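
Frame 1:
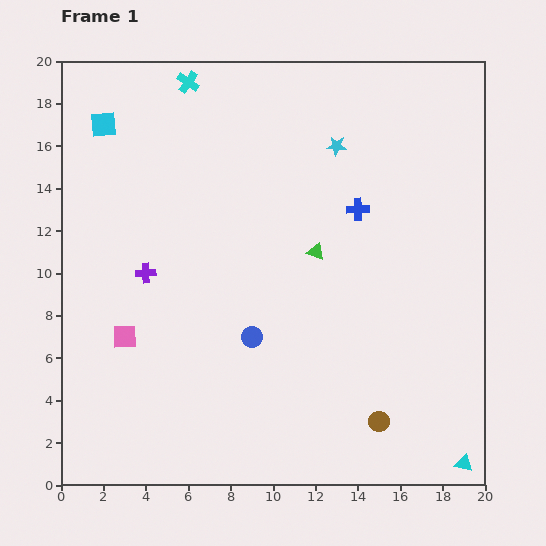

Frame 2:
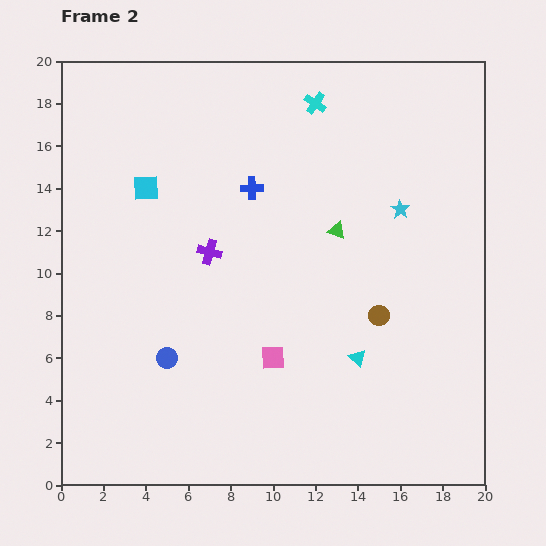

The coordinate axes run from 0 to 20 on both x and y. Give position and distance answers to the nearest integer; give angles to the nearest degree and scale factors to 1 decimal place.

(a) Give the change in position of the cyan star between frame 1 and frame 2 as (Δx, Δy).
(3, -3)

The cyan star was at (13, 16) in frame 1 and (16, 13) in frame 2.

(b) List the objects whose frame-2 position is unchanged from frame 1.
none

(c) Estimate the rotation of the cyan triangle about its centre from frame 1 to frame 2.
31° clockwise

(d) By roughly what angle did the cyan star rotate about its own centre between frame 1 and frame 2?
28° clockwise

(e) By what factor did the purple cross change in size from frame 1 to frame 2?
1.3×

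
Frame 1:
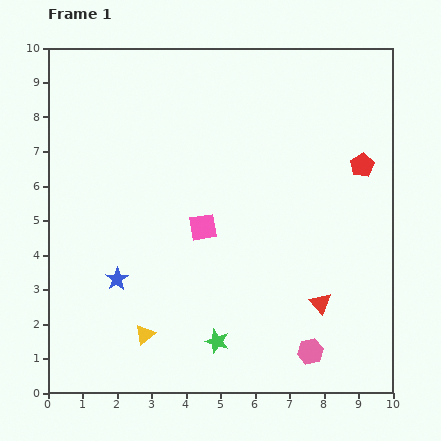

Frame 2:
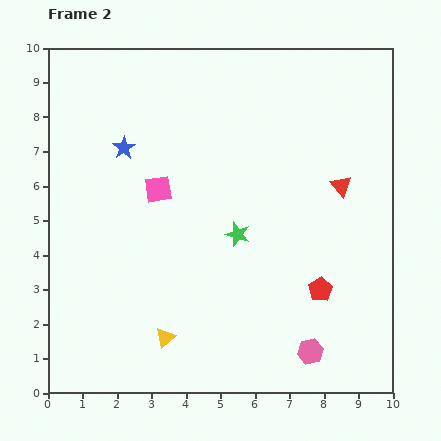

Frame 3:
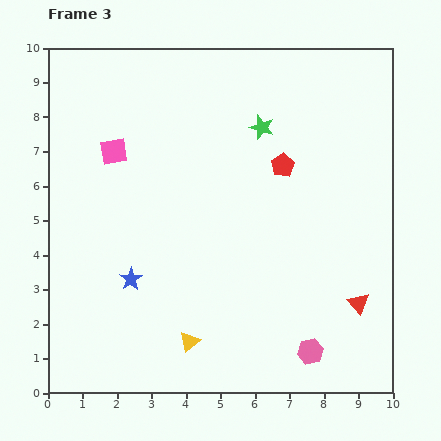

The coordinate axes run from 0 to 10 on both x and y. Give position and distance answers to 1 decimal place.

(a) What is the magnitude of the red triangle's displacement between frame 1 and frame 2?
3.5

The red triangle moved from (7.9, 2.6) to (8.5, 6.0), a distance of √(0.6² + 3.4²) ≈ 3.5.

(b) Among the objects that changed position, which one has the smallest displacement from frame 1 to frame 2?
the yellow triangle

(moved 0.6)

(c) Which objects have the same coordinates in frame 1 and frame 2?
the pink hexagon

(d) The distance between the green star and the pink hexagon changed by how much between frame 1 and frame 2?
+1.3

Distance in frame 1: 2.7. Distance in frame 2: 4.0.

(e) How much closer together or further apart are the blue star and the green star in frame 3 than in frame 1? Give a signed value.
+2.4

Distance in frame 1: 3.4. Distance in frame 3: 5.8.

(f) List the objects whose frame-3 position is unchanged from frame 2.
the pink hexagon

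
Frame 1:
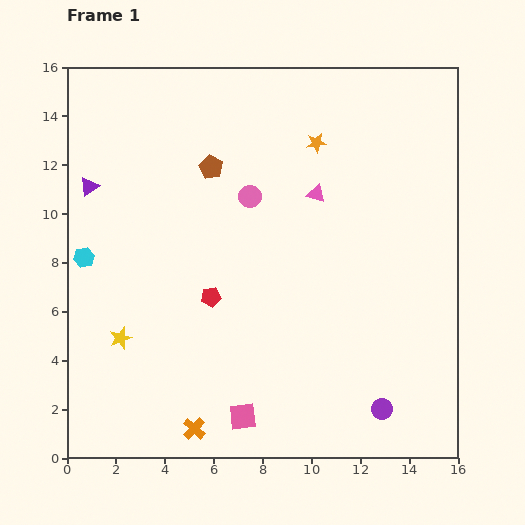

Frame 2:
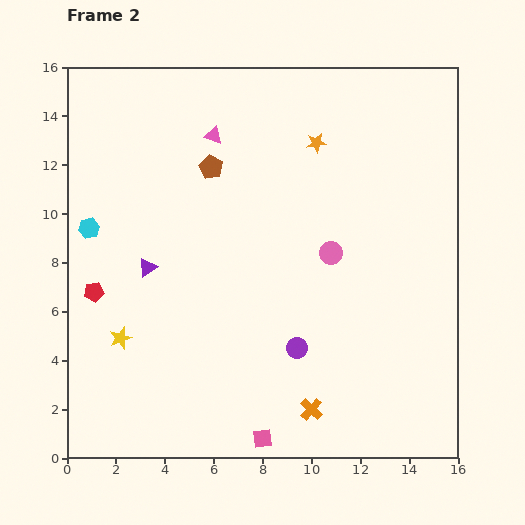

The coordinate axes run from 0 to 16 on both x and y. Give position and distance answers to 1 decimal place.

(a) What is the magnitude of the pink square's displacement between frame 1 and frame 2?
1.2

The pink square moved from (7.2, 1.7) to (8.0, 0.8), a distance of √(0.8² + 0.9²) ≈ 1.2.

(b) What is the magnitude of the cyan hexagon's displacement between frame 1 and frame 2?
1.2

The cyan hexagon moved from (0.7, 8.2) to (0.9, 9.4), a distance of √(0.2² + 1.2²) ≈ 1.2.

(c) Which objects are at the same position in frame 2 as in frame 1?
the yellow star, the orange star, the brown pentagon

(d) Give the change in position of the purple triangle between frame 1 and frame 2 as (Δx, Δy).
(2.4, -3.3)

The purple triangle was at (0.9, 11.1) in frame 1 and (3.3, 7.8) in frame 2.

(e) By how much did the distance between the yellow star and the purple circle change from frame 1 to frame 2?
-3.9

Distance in frame 1: 11.1. Distance in frame 2: 7.2.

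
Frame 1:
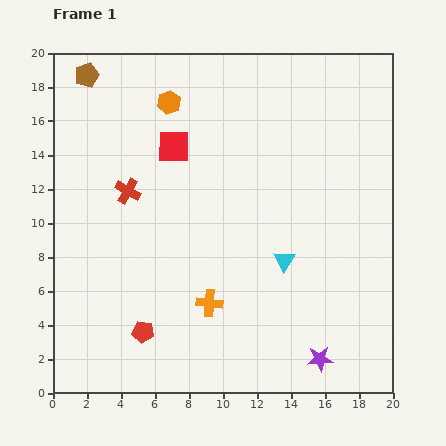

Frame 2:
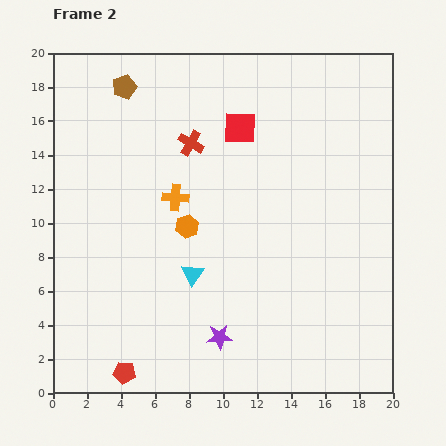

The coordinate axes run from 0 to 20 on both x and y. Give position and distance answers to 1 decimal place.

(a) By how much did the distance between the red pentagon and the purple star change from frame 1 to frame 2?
-4.5

Distance in frame 1: 10.5. Distance in frame 2: 6.0.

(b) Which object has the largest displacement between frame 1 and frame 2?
the orange hexagon

(moved 7.4; next 6.5)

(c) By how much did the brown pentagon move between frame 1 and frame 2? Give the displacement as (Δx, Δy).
(2.2, -0.7)

The brown pentagon was at (2.0, 18.7) in frame 1 and (4.2, 18.0) in frame 2.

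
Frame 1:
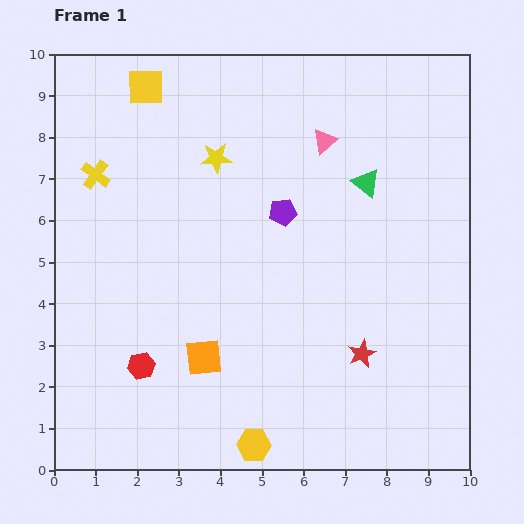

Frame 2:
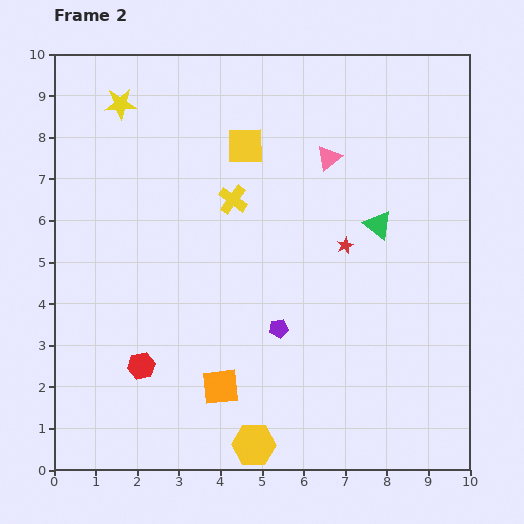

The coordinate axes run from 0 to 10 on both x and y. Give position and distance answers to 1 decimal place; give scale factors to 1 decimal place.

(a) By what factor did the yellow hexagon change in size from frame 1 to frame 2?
1.3×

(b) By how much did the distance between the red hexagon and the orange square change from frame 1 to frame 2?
+0.5

Distance in frame 1: 1.5. Distance in frame 2: 2.0.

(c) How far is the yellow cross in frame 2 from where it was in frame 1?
3.4

The yellow cross moved from (1.0, 7.1) to (4.3, 6.5), a distance of √(3.3² + 0.6²) ≈ 3.4.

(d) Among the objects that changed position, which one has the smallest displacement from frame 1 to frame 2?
the pink triangle

(moved 0.4)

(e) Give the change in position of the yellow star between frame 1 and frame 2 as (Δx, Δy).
(-2.3, 1.3)

The yellow star was at (3.9, 7.5) in frame 1 and (1.6, 8.8) in frame 2.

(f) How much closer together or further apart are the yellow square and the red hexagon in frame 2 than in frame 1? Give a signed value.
-0.8

Distance in frame 1: 6.7. Distance in frame 2: 5.9.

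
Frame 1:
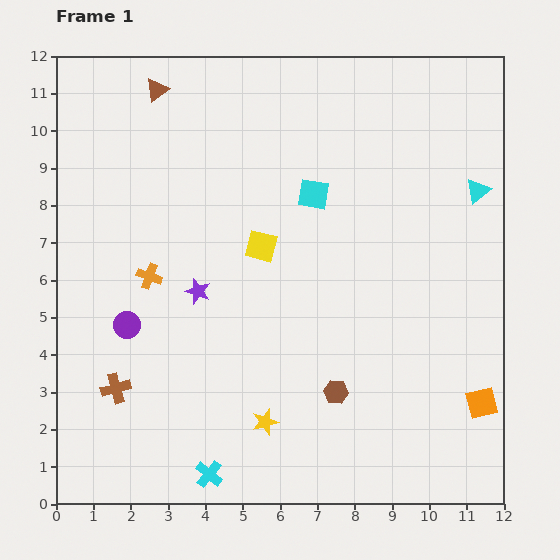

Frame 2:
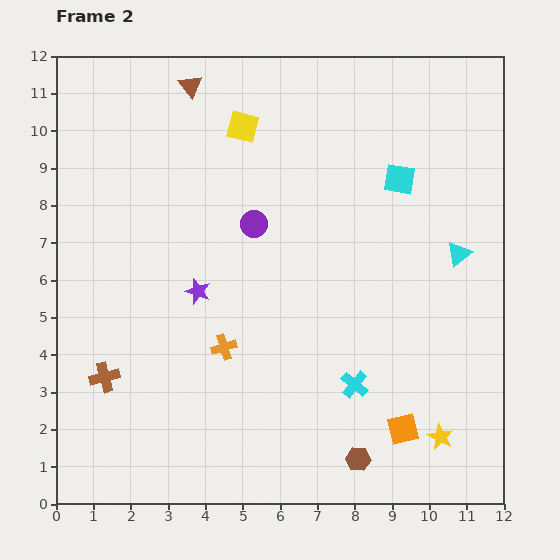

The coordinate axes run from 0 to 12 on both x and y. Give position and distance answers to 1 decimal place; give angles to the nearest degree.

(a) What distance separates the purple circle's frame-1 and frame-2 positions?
4.3

The purple circle moved from (1.9, 4.8) to (5.3, 7.5), a distance of √(3.4² + 2.7²) ≈ 4.3.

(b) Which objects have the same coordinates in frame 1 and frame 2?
the purple star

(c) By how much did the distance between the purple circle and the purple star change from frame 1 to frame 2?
+0.2

Distance in frame 1: 2.1. Distance in frame 2: 2.3.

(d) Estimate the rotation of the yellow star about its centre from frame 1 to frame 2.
29° counter-clockwise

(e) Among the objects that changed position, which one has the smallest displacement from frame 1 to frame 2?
the brown cross

(moved 0.4)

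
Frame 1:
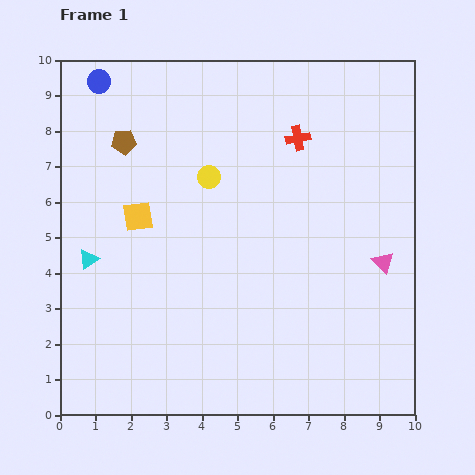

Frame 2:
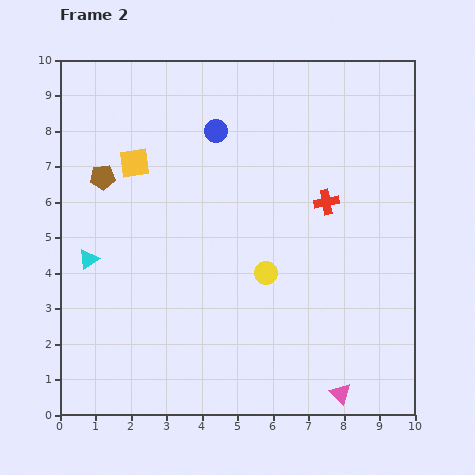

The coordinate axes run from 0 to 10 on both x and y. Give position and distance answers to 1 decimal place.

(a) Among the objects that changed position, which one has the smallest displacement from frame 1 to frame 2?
the brown pentagon

(moved 1.2)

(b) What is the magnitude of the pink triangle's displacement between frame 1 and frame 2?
3.9

The pink triangle moved from (9.1, 4.3) to (7.9, 0.6), a distance of √(1.2² + 3.7²) ≈ 3.9.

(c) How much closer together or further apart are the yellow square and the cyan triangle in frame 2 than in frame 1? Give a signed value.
+1.2

Distance in frame 1: 1.8. Distance in frame 2: 3.0.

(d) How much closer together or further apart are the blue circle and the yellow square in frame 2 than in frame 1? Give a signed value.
-1.5

Distance in frame 1: 4.0. Distance in frame 2: 2.5.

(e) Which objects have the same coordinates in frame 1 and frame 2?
the cyan triangle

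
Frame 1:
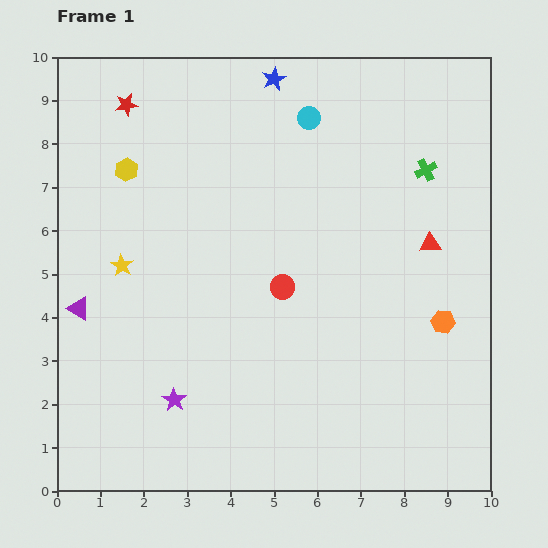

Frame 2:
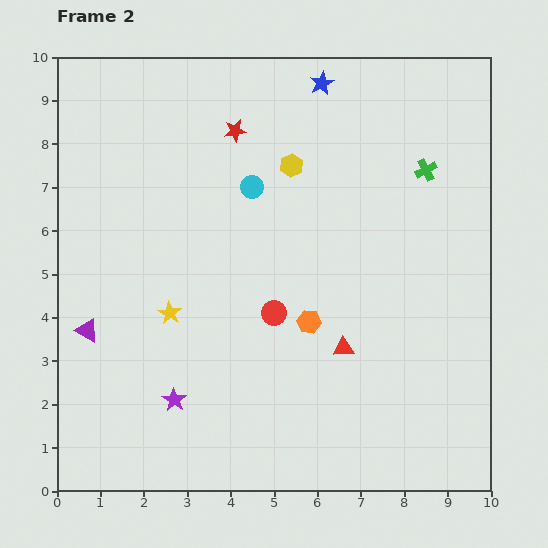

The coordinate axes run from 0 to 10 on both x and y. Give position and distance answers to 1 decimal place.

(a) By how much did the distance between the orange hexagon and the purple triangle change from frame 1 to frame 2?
-3.3

Distance in frame 1: 8.4. Distance in frame 2: 5.1.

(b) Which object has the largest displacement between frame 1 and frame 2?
the yellow hexagon

(moved 3.8; next 3.1)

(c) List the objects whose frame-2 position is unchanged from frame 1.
the purple star, the green cross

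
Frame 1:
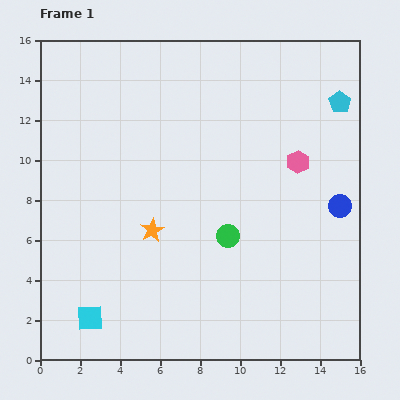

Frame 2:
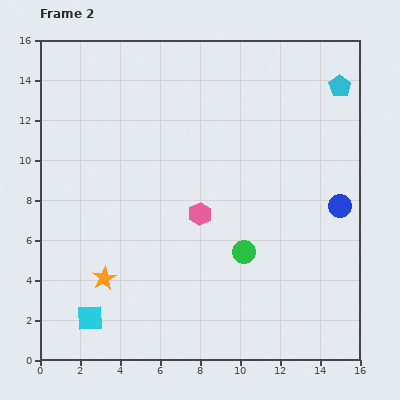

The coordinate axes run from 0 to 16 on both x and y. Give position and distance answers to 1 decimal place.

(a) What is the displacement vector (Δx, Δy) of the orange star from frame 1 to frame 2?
(-2.4, -2.4)

The orange star was at (5.6, 6.5) in frame 1 and (3.2, 4.1) in frame 2.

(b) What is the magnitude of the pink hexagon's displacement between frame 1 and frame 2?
5.5

The pink hexagon moved from (12.9, 9.9) to (8.0, 7.3), a distance of √(4.9² + 2.6²) ≈ 5.5.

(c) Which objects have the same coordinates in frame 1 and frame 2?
the blue circle, the cyan square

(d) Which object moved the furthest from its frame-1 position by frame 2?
the pink hexagon

(moved 5.5; next 3.4)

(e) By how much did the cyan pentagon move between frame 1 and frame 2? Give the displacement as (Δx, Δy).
(0.0, 0.8)

The cyan pentagon was at (15.0, 12.9) in frame 1 and (15.0, 13.7) in frame 2.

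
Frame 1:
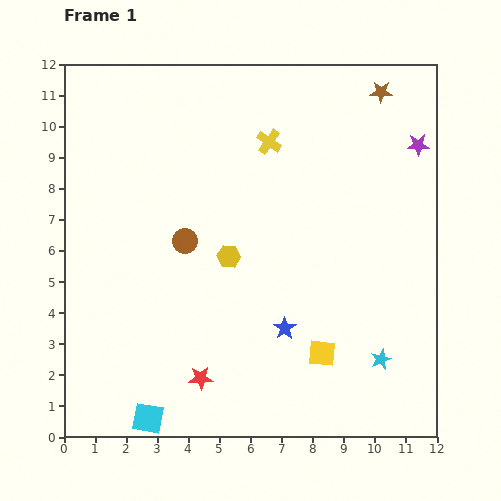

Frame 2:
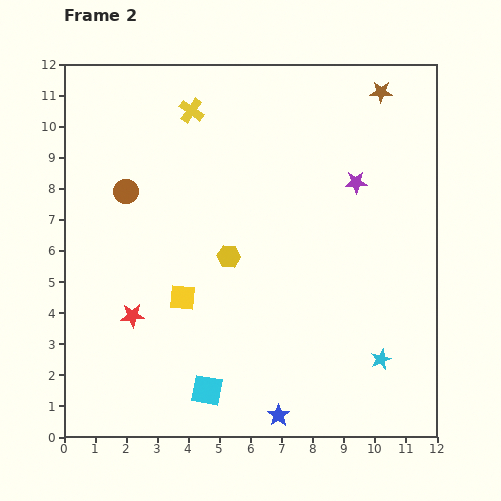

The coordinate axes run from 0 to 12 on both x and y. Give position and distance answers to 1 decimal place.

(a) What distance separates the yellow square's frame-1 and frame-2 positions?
4.8

The yellow square moved from (8.3, 2.7) to (3.8, 4.5), a distance of √(4.5² + 1.8²) ≈ 4.8.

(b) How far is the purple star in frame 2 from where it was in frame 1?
2.3

The purple star moved from (11.4, 9.4) to (9.4, 8.2), a distance of √(2.0² + 1.2²) ≈ 2.3.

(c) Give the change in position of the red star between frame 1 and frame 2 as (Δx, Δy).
(-2.2, 2.0)

The red star was at (4.4, 1.9) in frame 1 and (2.2, 3.9) in frame 2.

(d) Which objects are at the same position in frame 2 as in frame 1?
the cyan star, the brown star, the yellow hexagon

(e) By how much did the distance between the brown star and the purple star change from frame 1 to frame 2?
+0.9

Distance in frame 1: 2.1. Distance in frame 2: 3.0.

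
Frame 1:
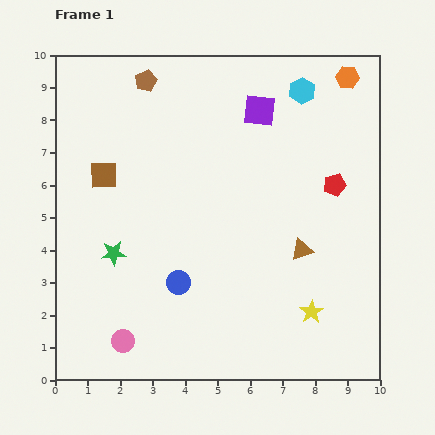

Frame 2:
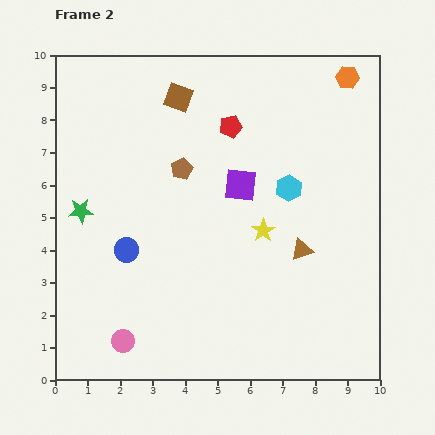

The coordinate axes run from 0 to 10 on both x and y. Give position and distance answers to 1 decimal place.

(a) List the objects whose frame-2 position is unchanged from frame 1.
the pink circle, the brown triangle, the orange hexagon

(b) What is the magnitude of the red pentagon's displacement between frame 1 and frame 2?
3.7

The red pentagon moved from (8.6, 6.0) to (5.4, 7.8), a distance of √(3.2² + 1.8²) ≈ 3.7.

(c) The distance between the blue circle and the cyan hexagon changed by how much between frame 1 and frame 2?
-1.7

Distance in frame 1: 7.0. Distance in frame 2: 5.3.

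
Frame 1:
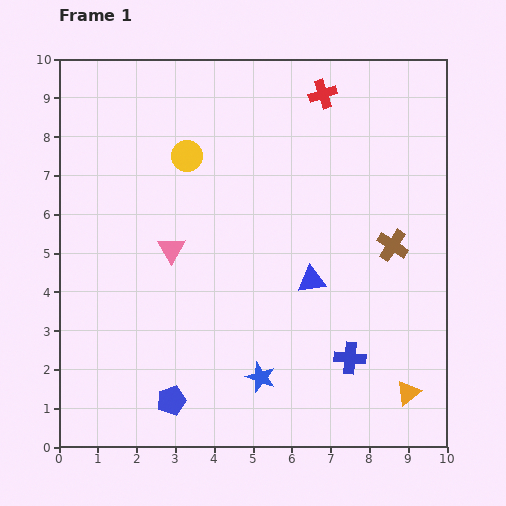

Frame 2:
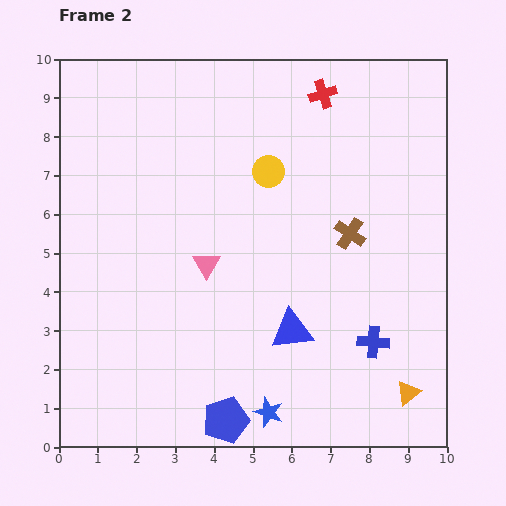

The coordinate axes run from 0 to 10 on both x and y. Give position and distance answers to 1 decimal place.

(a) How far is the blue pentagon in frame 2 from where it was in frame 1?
1.5

The blue pentagon moved from (2.9, 1.2) to (4.3, 0.7), a distance of √(1.4² + 0.5²) ≈ 1.5.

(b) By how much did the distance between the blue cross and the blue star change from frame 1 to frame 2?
+0.8

Distance in frame 1: 2.4. Distance in frame 2: 3.2.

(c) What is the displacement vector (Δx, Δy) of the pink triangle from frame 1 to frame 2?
(0.9, -0.4)

The pink triangle was at (2.9, 5.1) in frame 1 and (3.8, 4.7) in frame 2.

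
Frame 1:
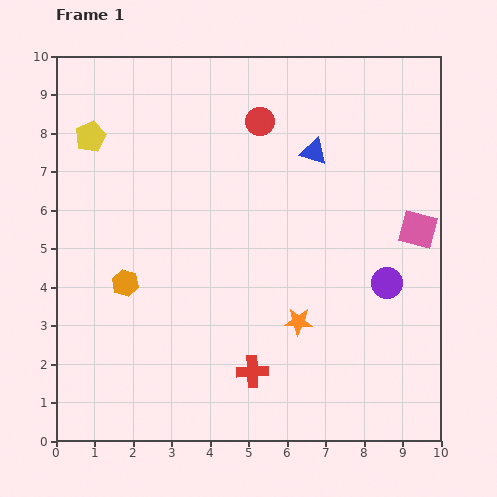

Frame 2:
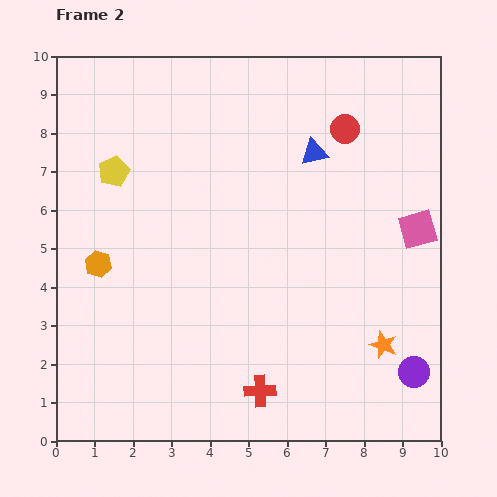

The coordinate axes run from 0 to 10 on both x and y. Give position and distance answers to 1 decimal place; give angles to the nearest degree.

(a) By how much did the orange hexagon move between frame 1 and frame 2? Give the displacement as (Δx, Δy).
(-0.7, 0.5)

The orange hexagon was at (1.8, 4.1) in frame 1 and (1.1, 4.6) in frame 2.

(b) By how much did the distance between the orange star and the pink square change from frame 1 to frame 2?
-0.8

Distance in frame 1: 3.9. Distance in frame 2: 3.1.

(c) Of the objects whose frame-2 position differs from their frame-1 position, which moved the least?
the red cross

(moved 0.5)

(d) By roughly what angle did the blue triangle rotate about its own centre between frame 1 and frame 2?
29° counter-clockwise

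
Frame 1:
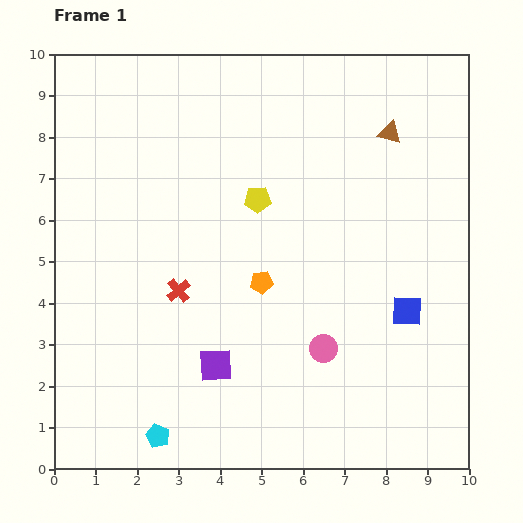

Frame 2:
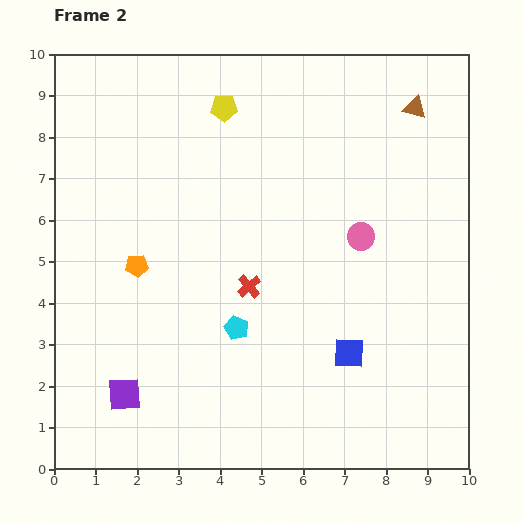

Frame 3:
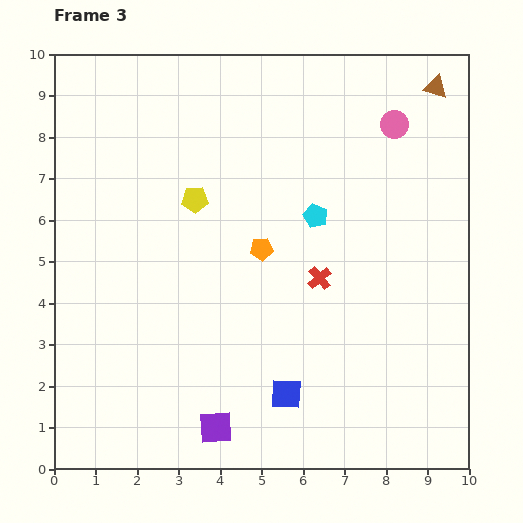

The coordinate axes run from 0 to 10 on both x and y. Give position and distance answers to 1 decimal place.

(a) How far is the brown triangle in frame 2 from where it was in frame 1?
0.8

The brown triangle moved from (8.1, 8.1) to (8.7, 8.7), a distance of √(0.6² + 0.6²) ≈ 0.8.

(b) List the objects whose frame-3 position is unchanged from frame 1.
none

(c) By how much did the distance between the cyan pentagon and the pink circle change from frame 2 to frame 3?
-0.8

Distance in frame 2: 3.7. Distance in frame 3: 2.9.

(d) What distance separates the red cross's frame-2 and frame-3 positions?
1.7

The red cross moved from (4.7, 4.4) to (6.4, 4.6), a distance of √(1.7² + 0.2²) ≈ 1.7.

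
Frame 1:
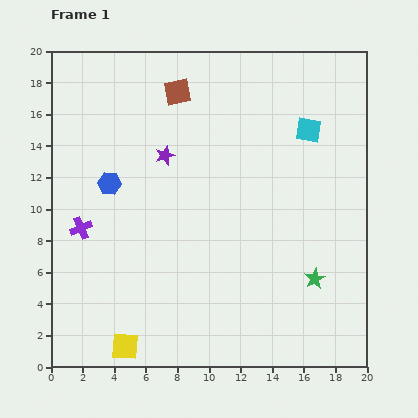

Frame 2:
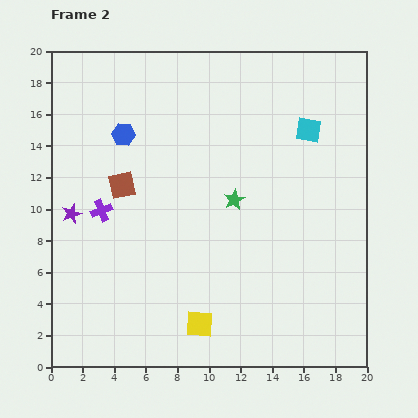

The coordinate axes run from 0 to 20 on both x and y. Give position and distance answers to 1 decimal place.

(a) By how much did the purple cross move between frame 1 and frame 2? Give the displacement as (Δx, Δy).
(1.3, 1.1)

The purple cross was at (1.9, 8.8) in frame 1 and (3.2, 9.9) in frame 2.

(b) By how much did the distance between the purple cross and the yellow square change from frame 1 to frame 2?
+1.5

Distance in frame 1: 8.0. Distance in frame 2: 9.5.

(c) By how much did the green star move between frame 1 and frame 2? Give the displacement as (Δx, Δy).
(-5.1, 5.0)

The green star was at (16.7, 5.6) in frame 1 and (11.6, 10.6) in frame 2.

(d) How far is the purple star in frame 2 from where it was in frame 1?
7.0

The purple star moved from (7.2, 13.4) to (1.3, 9.7), a distance of √(5.9² + 3.7²) ≈ 7.0.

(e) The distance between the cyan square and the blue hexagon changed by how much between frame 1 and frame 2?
-1.4

Distance in frame 1: 13.1. Distance in frame 2: 11.7.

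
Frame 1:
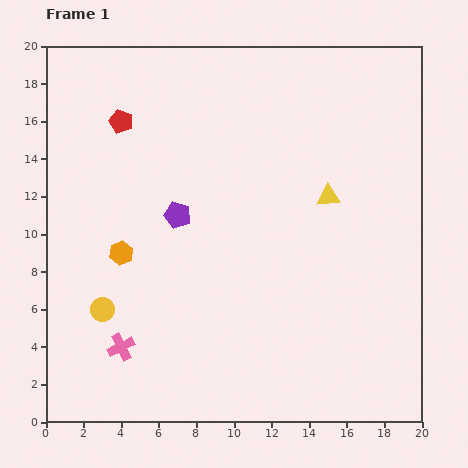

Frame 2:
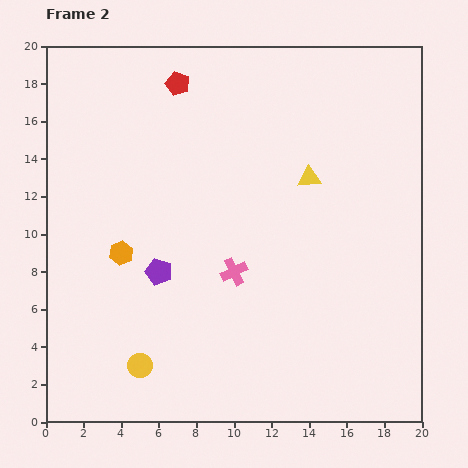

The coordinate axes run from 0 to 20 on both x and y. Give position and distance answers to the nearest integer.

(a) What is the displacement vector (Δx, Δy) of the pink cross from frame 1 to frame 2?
(6, 4)

The pink cross was at (4, 4) in frame 1 and (10, 8) in frame 2.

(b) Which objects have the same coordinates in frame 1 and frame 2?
the orange hexagon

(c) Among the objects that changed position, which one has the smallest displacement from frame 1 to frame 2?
the yellow triangle

(moved 1)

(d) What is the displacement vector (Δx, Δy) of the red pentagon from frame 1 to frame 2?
(3, 2)

The red pentagon was at (4, 16) in frame 1 and (7, 18) in frame 2.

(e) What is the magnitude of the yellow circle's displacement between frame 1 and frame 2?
4

The yellow circle moved from (3, 6) to (5, 3), a distance of √(2² + 3²) ≈ 4.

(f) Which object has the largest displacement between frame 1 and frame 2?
the pink cross

(moved 7; next 4)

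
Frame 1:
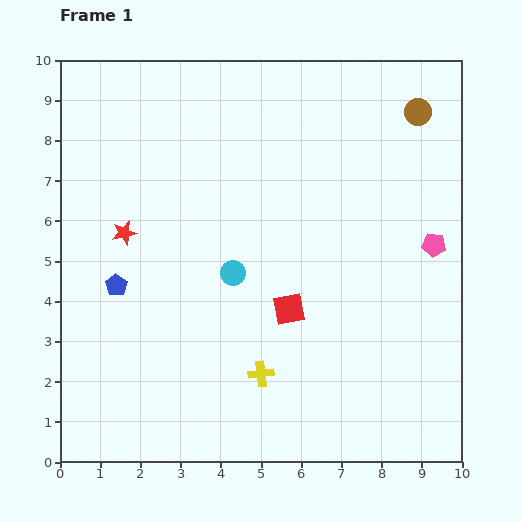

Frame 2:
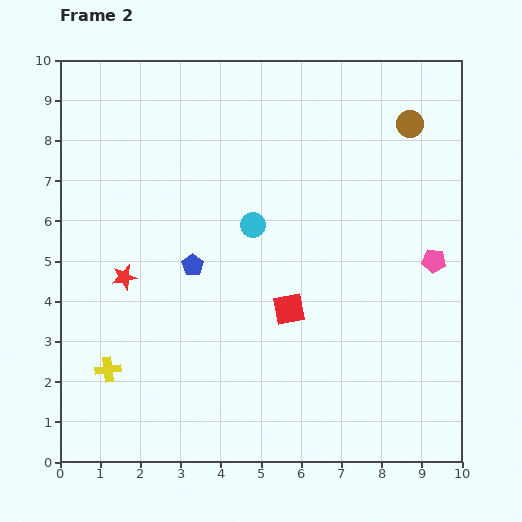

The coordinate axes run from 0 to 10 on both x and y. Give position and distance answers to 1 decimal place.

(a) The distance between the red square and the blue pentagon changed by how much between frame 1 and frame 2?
-1.7

Distance in frame 1: 4.3. Distance in frame 2: 2.6.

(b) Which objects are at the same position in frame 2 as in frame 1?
the red square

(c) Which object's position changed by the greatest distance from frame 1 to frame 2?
the yellow cross

(moved 3.8; next 2.0)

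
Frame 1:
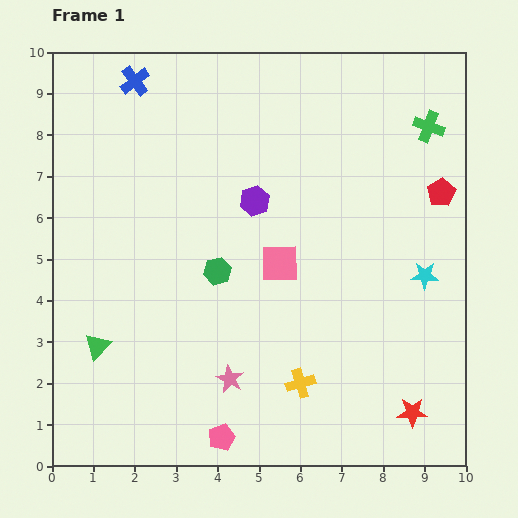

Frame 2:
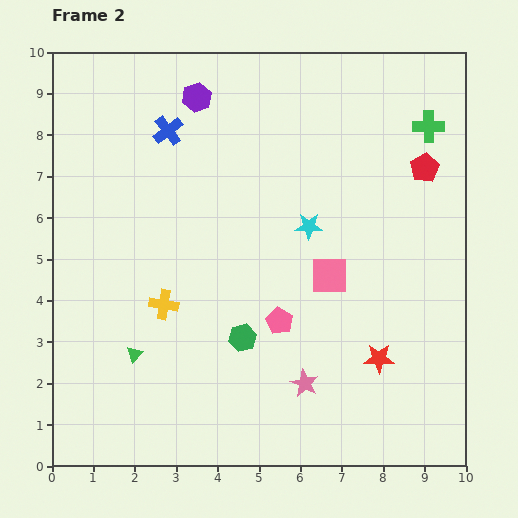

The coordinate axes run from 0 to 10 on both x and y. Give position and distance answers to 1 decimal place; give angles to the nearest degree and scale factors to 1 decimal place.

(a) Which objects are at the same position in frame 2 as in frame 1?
the green cross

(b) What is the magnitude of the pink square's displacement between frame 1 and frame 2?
1.2

The pink square moved from (5.5, 4.9) to (6.7, 4.6), a distance of √(1.2² + 0.3²) ≈ 1.2.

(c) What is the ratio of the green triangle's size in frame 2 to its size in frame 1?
0.6×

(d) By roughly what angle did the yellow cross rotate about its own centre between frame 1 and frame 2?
25° clockwise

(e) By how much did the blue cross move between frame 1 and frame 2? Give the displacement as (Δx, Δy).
(0.8, -1.2)

The blue cross was at (2.0, 9.3) in frame 1 and (2.8, 8.1) in frame 2.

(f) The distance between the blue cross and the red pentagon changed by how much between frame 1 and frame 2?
-1.6

Distance in frame 1: 7.9. Distance in frame 2: 6.3.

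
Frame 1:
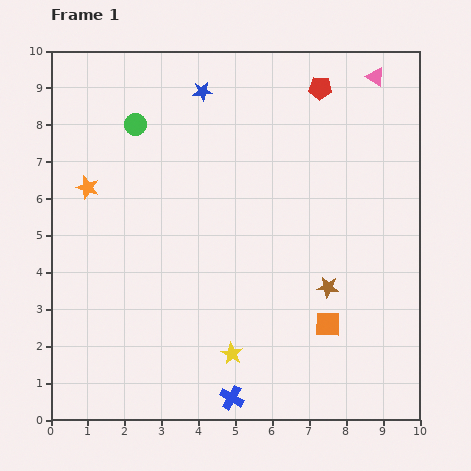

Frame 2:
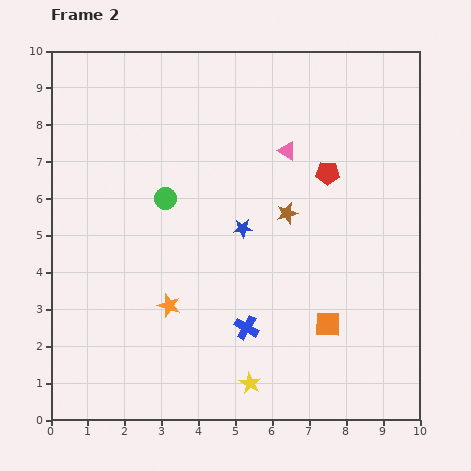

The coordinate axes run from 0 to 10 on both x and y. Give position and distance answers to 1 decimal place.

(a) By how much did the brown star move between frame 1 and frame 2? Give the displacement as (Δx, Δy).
(-1.1, 2.0)

The brown star was at (7.5, 3.6) in frame 1 and (6.4, 5.6) in frame 2.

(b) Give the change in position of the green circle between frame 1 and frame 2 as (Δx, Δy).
(0.8, -2.0)

The green circle was at (2.3, 8.0) in frame 1 and (3.1, 6.0) in frame 2.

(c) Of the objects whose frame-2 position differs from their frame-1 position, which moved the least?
the yellow star

(moved 0.9)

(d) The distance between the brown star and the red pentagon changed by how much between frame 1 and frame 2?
-3.8

Distance in frame 1: 5.4. Distance in frame 2: 1.6.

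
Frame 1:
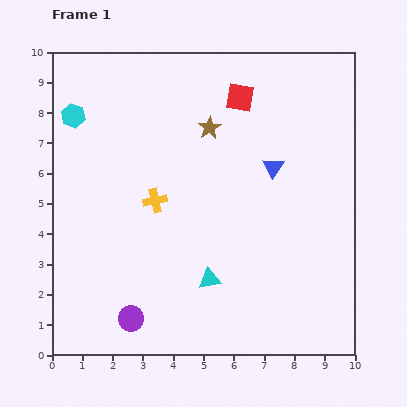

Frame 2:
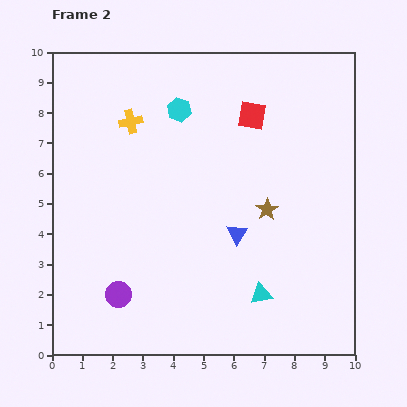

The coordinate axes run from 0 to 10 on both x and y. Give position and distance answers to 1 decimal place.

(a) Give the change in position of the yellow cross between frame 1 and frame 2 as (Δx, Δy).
(-0.8, 2.6)

The yellow cross was at (3.4, 5.1) in frame 1 and (2.6, 7.7) in frame 2.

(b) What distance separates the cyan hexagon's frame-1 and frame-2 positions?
3.5

The cyan hexagon moved from (0.7, 7.9) to (4.2, 8.1), a distance of √(3.5² + 0.2²) ≈ 3.5.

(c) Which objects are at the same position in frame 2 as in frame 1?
none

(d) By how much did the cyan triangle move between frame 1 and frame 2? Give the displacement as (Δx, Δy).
(1.7, -0.5)

The cyan triangle was at (5.2, 2.5) in frame 1 and (6.9, 2.0) in frame 2.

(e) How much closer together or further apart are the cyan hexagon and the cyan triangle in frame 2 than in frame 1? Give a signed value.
-0.3

Distance in frame 1: 7.0. Distance in frame 2: 6.7.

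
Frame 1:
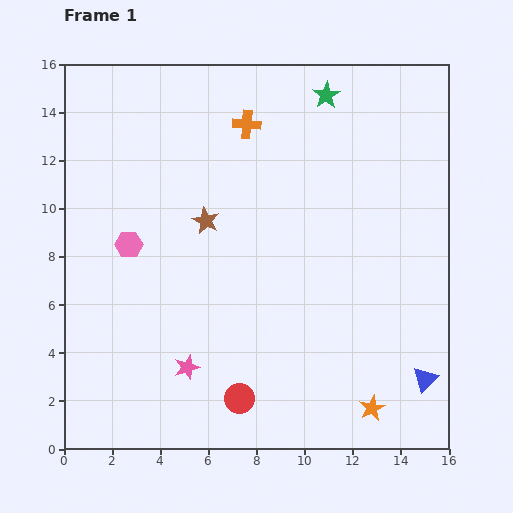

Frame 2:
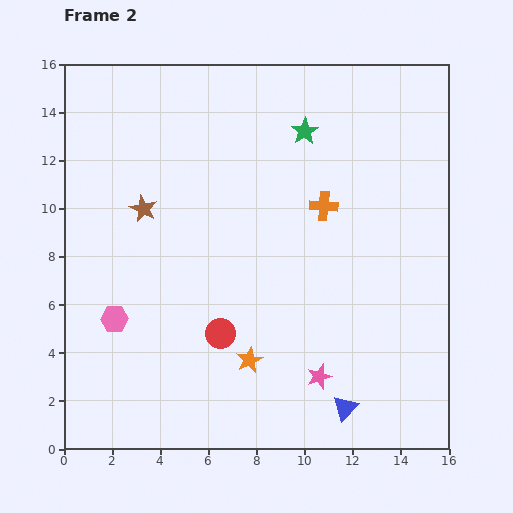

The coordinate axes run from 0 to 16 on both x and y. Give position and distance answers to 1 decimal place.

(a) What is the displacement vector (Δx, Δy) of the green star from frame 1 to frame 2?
(-0.9, -1.5)

The green star was at (10.9, 14.7) in frame 1 and (10.0, 13.2) in frame 2.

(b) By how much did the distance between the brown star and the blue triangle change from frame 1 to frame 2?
+0.6

Distance in frame 1: 11.2. Distance in frame 2: 11.8.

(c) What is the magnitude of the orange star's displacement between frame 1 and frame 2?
5.5

The orange star moved from (12.8, 1.7) to (7.7, 3.7), a distance of √(5.1² + 2.0²) ≈ 5.5.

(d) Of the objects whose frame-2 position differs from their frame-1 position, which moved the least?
the green star

(moved 1.7)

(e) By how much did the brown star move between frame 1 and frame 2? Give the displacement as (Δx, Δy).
(-2.6, 0.5)

The brown star was at (5.9, 9.5) in frame 1 and (3.3, 10.0) in frame 2.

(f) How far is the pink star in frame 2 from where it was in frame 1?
5.5

The pink star moved from (5.1, 3.4) to (10.6, 3.0), a distance of √(5.5² + 0.4²) ≈ 5.5.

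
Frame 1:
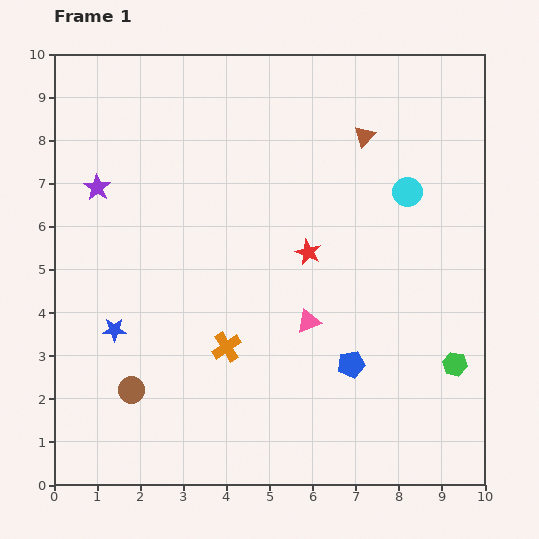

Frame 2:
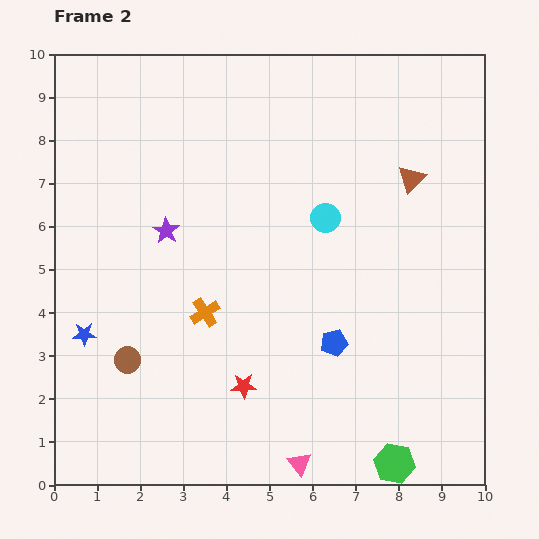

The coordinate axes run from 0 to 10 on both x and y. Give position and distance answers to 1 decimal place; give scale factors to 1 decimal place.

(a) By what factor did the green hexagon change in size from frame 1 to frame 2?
1.7×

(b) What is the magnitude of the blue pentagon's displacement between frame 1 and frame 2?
0.6

The blue pentagon moved from (6.9, 2.8) to (6.5, 3.3), a distance of √(0.4² + 0.5²) ≈ 0.6.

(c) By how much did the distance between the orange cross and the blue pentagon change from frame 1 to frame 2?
+0.2

Distance in frame 1: 2.9. Distance in frame 2: 3.1.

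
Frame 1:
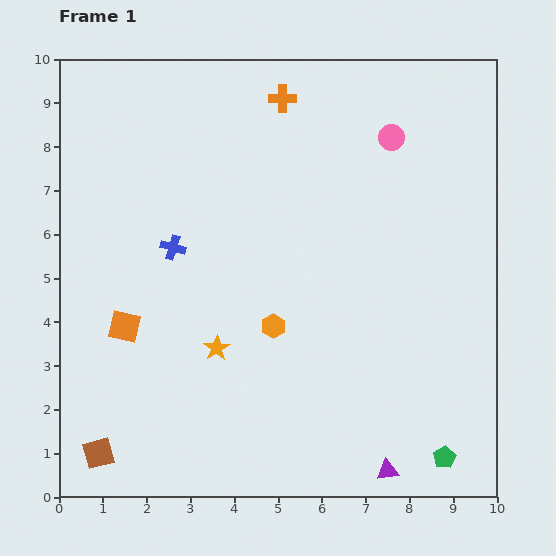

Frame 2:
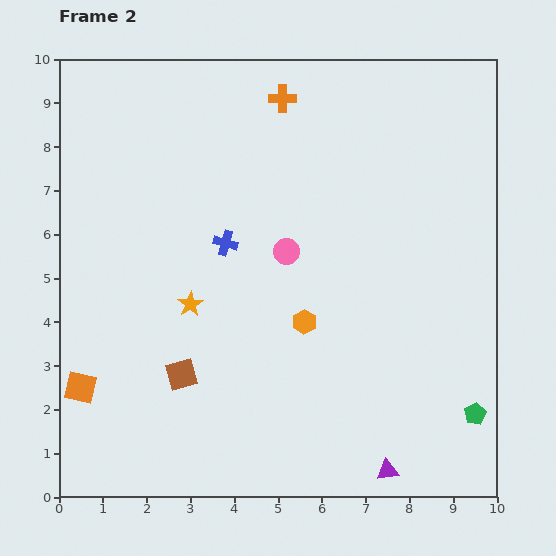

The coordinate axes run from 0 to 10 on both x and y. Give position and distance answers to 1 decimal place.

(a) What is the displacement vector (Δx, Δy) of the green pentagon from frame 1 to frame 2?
(0.7, 1.0)

The green pentagon was at (8.8, 0.9) in frame 1 and (9.5, 1.9) in frame 2.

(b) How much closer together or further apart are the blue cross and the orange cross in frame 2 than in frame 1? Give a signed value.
-0.7

Distance in frame 1: 4.2. Distance in frame 2: 3.5.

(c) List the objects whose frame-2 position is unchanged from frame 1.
the orange cross, the purple triangle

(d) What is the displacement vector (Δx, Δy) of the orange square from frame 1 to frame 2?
(-1.0, -1.4)

The orange square was at (1.5, 3.9) in frame 1 and (0.5, 2.5) in frame 2.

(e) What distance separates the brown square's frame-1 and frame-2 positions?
2.6

The brown square moved from (0.9, 1.0) to (2.8, 2.8), a distance of √(1.9² + 1.8²) ≈ 2.6.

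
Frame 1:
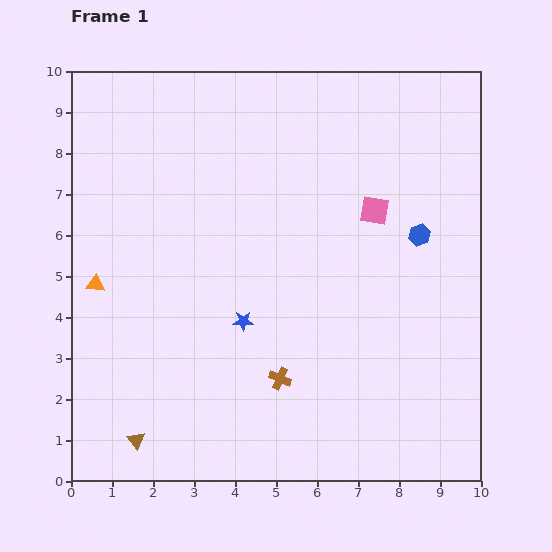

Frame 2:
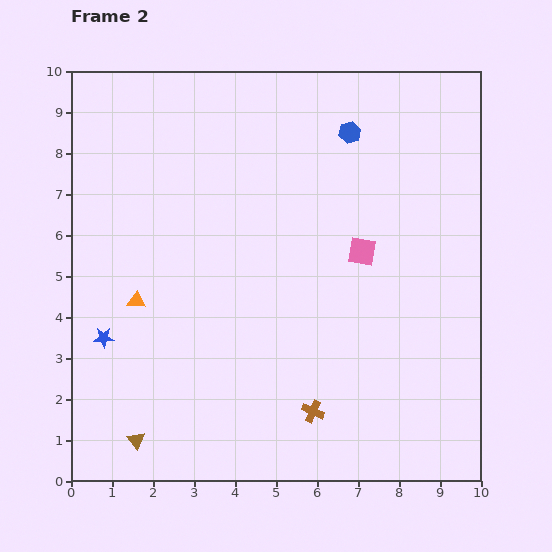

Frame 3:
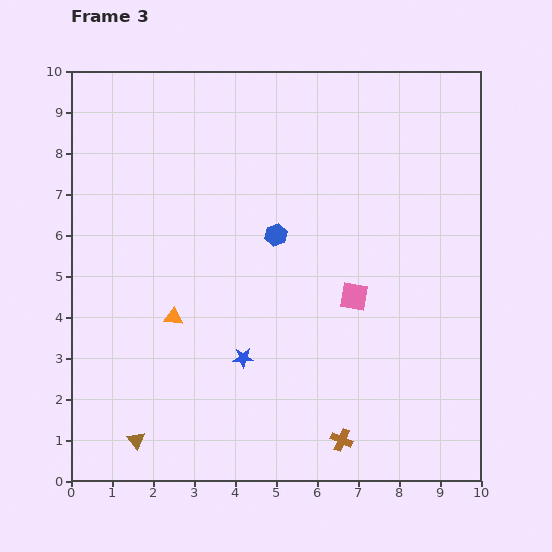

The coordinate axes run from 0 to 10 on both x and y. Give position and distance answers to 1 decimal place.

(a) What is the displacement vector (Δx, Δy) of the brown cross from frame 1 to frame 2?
(0.8, -0.8)

The brown cross was at (5.1, 2.5) in frame 1 and (5.9, 1.7) in frame 2.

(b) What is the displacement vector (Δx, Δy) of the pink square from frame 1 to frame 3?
(-0.5, -2.1)

The pink square was at (7.4, 6.6) in frame 1 and (6.9, 4.5) in frame 3.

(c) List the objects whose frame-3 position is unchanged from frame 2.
the brown triangle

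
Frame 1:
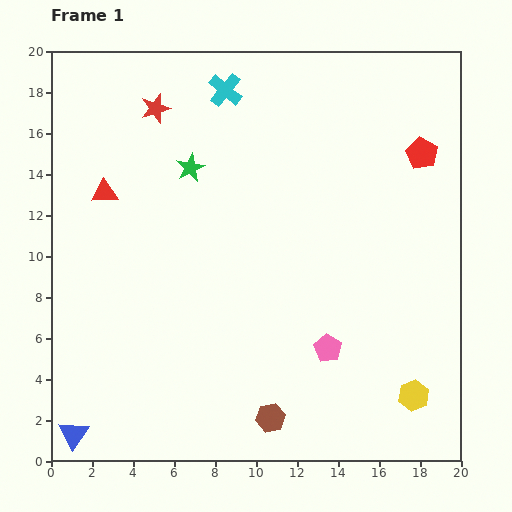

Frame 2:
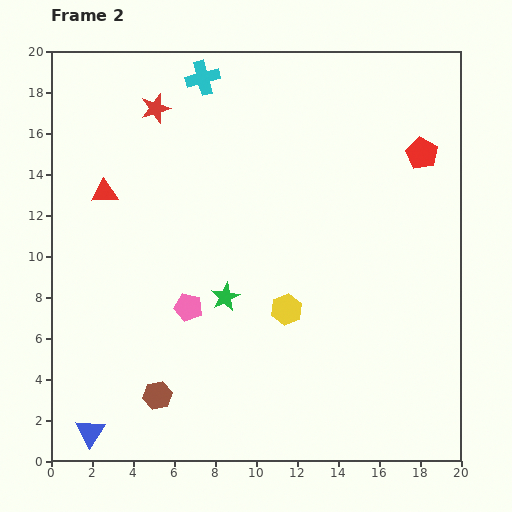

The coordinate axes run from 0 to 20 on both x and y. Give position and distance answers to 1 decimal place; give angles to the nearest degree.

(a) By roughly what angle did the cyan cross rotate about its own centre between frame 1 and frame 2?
36° clockwise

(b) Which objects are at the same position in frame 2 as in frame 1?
the red triangle, the red star, the red pentagon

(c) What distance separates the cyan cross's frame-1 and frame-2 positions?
1.3

The cyan cross moved from (8.5, 18.1) to (7.4, 18.7), a distance of √(1.1² + 0.6²) ≈ 1.3.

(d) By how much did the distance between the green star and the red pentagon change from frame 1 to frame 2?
+0.6

Distance in frame 1: 11.3. Distance in frame 2: 11.9.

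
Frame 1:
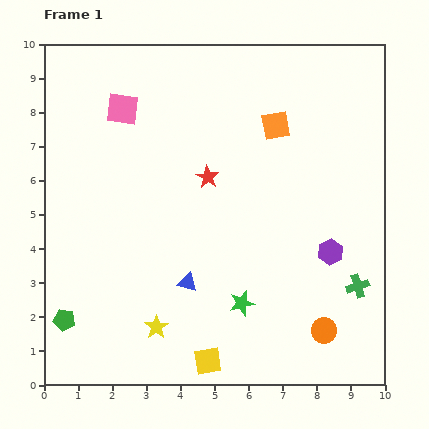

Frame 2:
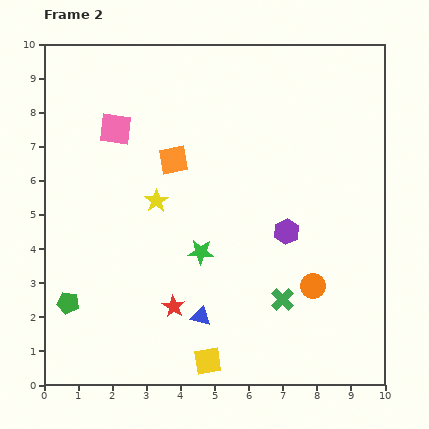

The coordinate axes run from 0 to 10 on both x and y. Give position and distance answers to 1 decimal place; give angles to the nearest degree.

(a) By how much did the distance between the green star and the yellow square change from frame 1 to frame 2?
+1.2

Distance in frame 1: 2.0. Distance in frame 2: 3.2.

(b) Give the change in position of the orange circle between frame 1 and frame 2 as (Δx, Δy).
(-0.3, 1.3)

The orange circle was at (8.2, 1.6) in frame 1 and (7.9, 2.9) in frame 2.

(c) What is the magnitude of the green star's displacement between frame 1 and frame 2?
1.9

The green star moved from (5.8, 2.4) to (4.6, 3.9), a distance of √(1.2² + 1.5²) ≈ 1.9.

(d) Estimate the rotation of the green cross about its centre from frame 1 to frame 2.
27° counter-clockwise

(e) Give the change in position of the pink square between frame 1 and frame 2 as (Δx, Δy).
(-0.2, -0.6)

The pink square was at (2.3, 8.1) in frame 1 and (2.1, 7.5) in frame 2.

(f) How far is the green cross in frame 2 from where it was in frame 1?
2.2

The green cross moved from (9.2, 2.9) to (7.0, 2.5), a distance of √(2.2² + 0.4²) ≈ 2.2.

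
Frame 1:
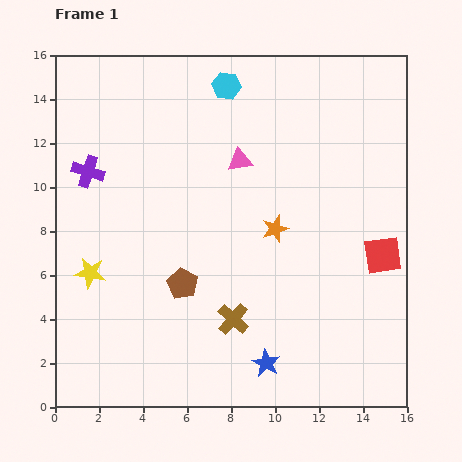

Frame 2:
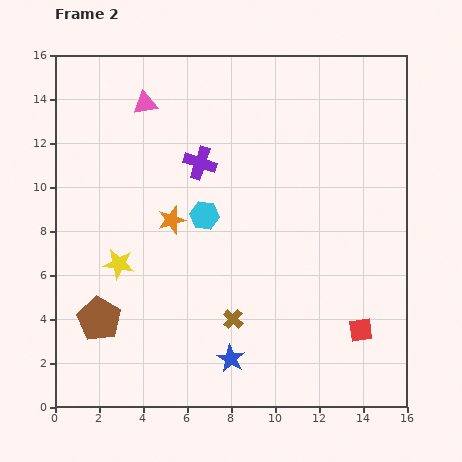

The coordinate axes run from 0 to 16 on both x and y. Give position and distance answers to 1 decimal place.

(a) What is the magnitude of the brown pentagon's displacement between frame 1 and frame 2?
4.1

The brown pentagon moved from (5.8, 5.6) to (2.0, 4.0), a distance of √(3.8² + 1.6²) ≈ 4.1.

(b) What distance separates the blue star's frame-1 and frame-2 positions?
1.6

The blue star moved from (9.6, 2.0) to (8.0, 2.2), a distance of √(1.6² + 0.2²) ≈ 1.6.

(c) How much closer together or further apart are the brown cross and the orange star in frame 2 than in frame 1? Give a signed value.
+0.8

Distance in frame 1: 4.5. Distance in frame 2: 5.3.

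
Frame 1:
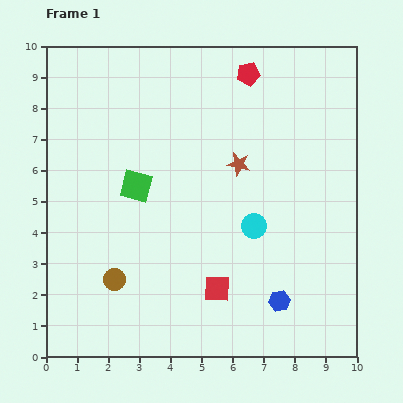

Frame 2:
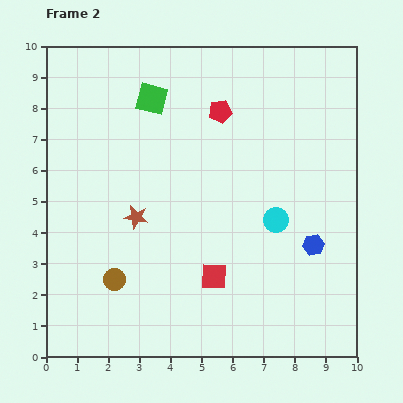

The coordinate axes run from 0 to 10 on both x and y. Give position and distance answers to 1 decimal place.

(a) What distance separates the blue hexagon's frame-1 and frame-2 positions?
2.1

The blue hexagon moved from (7.5, 1.8) to (8.6, 3.6), a distance of √(1.1² + 1.8²) ≈ 2.1.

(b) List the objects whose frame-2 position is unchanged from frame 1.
the brown circle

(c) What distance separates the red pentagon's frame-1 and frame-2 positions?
1.5

The red pentagon moved from (6.5, 9.1) to (5.6, 7.9), a distance of √(0.9² + 1.2²) ≈ 1.5.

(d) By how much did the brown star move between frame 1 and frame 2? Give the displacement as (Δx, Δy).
(-3.3, -1.7)

The brown star was at (6.2, 6.2) in frame 1 and (2.9, 4.5) in frame 2.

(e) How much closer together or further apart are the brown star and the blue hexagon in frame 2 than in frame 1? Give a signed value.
+1.2

Distance in frame 1: 4.6. Distance in frame 2: 5.8.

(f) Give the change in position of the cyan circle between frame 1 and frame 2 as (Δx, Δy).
(0.7, 0.2)

The cyan circle was at (6.7, 4.2) in frame 1 and (7.4, 4.4) in frame 2.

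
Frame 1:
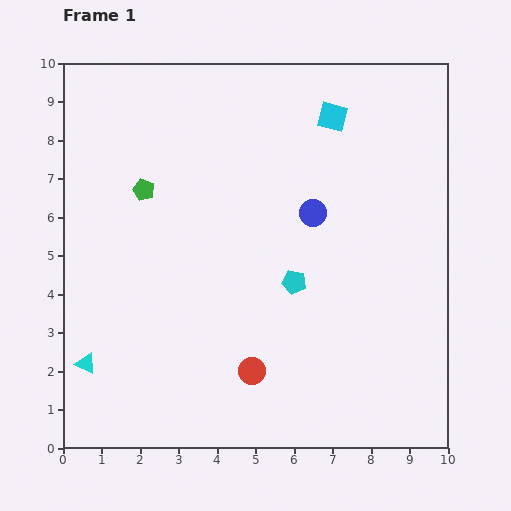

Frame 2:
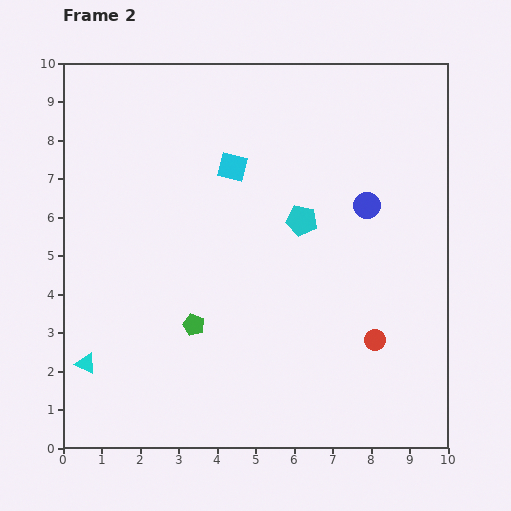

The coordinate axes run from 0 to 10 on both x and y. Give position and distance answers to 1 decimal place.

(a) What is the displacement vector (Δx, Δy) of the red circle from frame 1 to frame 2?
(3.2, 0.8)

The red circle was at (4.9, 2.0) in frame 1 and (8.1, 2.8) in frame 2.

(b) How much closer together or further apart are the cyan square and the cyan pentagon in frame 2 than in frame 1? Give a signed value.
-2.1

Distance in frame 1: 4.4. Distance in frame 2: 2.3.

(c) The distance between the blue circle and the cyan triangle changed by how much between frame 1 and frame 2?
+1.3

Distance in frame 1: 7.1. Distance in frame 2: 8.4.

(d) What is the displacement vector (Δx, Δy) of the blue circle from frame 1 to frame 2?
(1.4, 0.2)

The blue circle was at (6.5, 6.1) in frame 1 and (7.9, 6.3) in frame 2.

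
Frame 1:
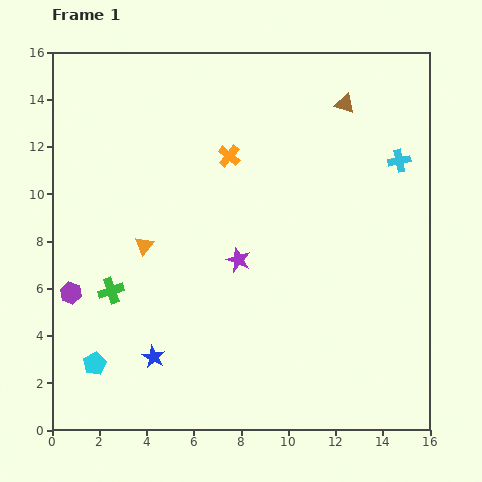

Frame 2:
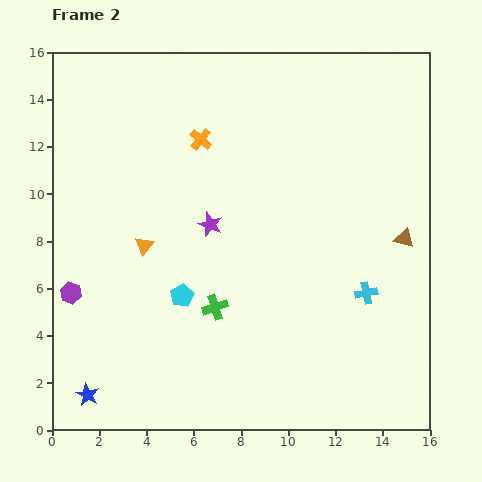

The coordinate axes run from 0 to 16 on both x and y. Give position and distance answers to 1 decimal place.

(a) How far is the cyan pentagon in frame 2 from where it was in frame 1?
4.7

The cyan pentagon moved from (1.8, 2.8) to (5.5, 5.7), a distance of √(3.7² + 2.9²) ≈ 4.7.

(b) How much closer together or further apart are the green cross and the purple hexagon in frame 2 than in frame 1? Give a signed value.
+4.4

Distance in frame 1: 1.7. Distance in frame 2: 6.1.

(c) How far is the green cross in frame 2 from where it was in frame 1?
4.5

The green cross moved from (2.5, 5.9) to (6.9, 5.2), a distance of √(4.4² + 0.7²) ≈ 4.5.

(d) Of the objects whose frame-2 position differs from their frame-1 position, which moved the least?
the orange cross

(moved 1.4)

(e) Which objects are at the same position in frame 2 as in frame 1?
the purple hexagon, the orange triangle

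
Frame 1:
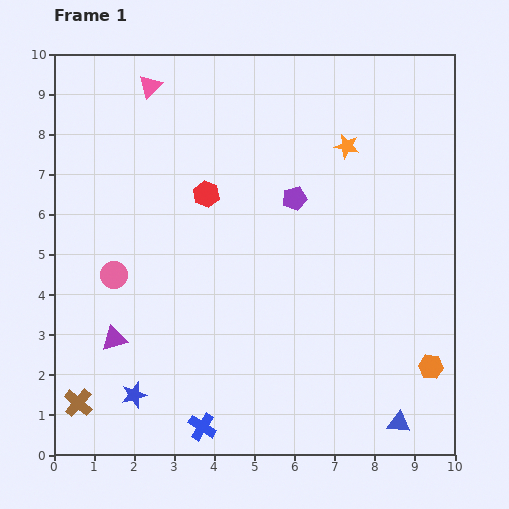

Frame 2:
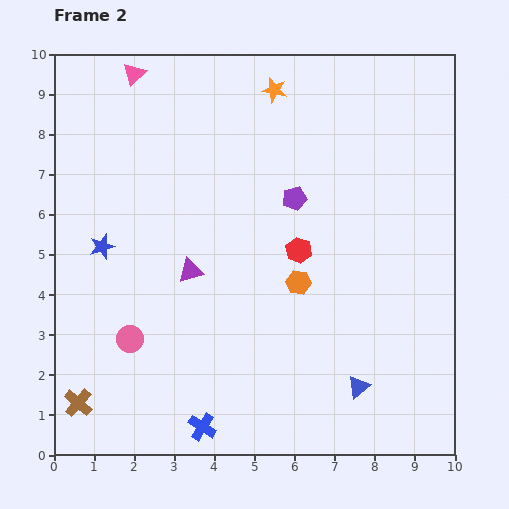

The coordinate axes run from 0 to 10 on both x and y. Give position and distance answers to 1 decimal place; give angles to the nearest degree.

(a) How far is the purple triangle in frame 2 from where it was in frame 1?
2.5

The purple triangle moved from (1.5, 2.9) to (3.4, 4.6), a distance of √(1.9² + 1.7²) ≈ 2.5.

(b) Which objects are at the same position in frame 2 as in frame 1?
the brown cross, the purple pentagon, the blue cross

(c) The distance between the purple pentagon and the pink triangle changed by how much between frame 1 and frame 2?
+0.5

Distance in frame 1: 4.6. Distance in frame 2: 5.1.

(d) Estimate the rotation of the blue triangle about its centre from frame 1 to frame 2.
43° counter-clockwise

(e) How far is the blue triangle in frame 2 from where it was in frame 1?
1.3

The blue triangle moved from (8.6, 0.8) to (7.6, 1.7), a distance of √(1.0² + 0.9²) ≈ 1.3.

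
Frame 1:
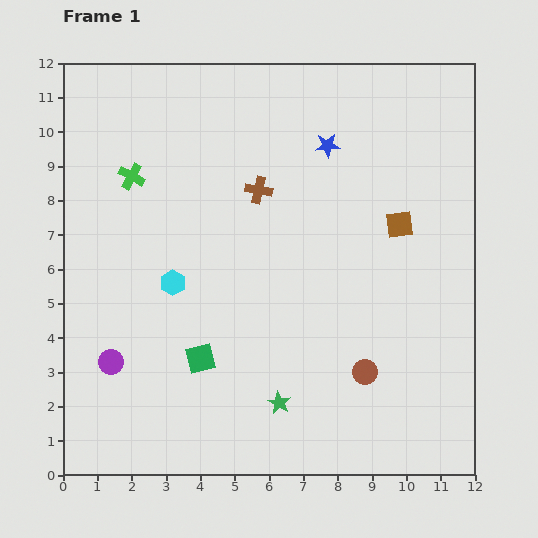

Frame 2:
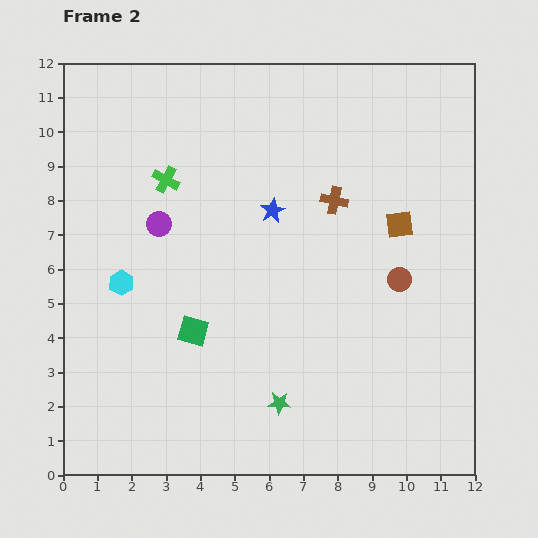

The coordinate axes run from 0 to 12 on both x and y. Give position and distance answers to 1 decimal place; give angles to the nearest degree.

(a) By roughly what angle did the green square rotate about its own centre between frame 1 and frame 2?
30° clockwise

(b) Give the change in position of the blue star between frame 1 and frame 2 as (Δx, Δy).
(-1.6, -1.9)

The blue star was at (7.7, 9.6) in frame 1 and (6.1, 7.7) in frame 2.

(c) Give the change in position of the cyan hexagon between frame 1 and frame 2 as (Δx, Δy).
(-1.5, 0.0)

The cyan hexagon was at (3.2, 5.6) in frame 1 and (1.7, 5.6) in frame 2.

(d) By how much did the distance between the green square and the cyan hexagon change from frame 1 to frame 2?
+0.2

Distance in frame 1: 2.3. Distance in frame 2: 2.5.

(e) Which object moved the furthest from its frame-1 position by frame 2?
the purple circle

(moved 4.2; next 2.9)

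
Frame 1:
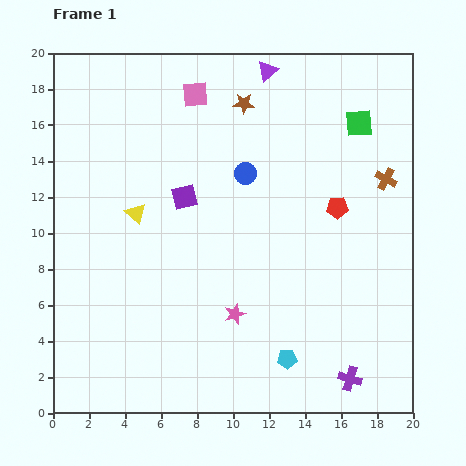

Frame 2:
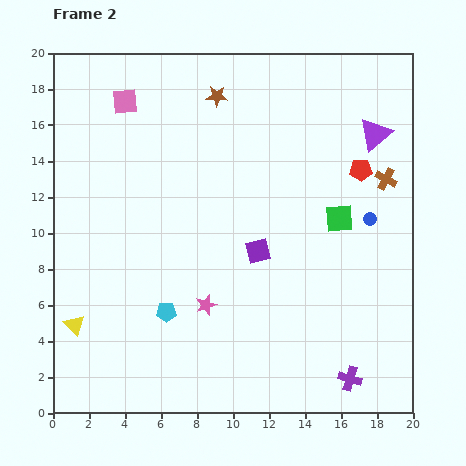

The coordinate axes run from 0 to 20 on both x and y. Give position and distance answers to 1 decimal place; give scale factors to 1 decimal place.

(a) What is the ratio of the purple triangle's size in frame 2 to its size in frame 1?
1.6×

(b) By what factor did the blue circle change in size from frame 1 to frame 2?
0.6×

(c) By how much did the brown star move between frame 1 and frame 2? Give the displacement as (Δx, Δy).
(-1.5, 0.4)

The brown star was at (10.6, 17.2) in frame 1 and (9.1, 17.6) in frame 2.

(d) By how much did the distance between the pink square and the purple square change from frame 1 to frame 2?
+5.4

Distance in frame 1: 5.7. Distance in frame 2: 11.1.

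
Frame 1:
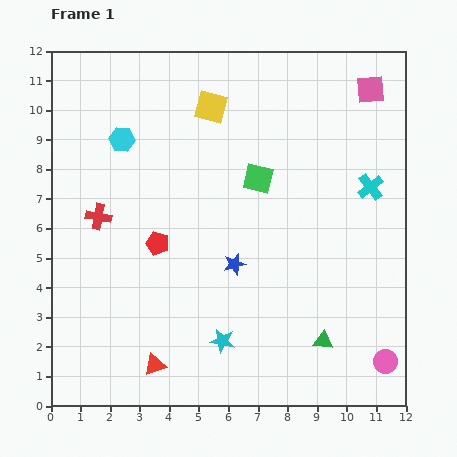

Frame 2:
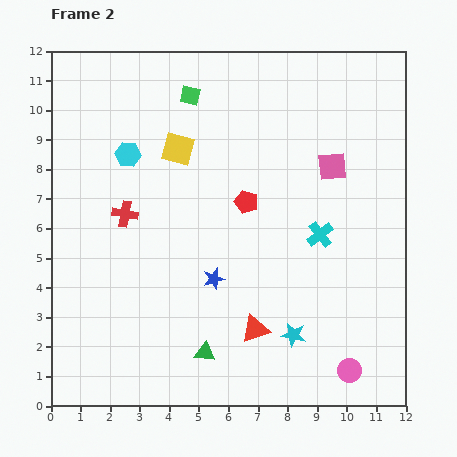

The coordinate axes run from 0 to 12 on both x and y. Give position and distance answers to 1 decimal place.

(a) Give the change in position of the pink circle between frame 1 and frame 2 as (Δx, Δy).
(-1.2, -0.3)

The pink circle was at (11.3, 1.5) in frame 1 and (10.1, 1.2) in frame 2.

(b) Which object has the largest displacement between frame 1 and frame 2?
the green triangle

(moved 4.0; next 3.6)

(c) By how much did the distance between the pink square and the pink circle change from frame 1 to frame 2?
-2.3

Distance in frame 1: 9.2. Distance in frame 2: 6.9.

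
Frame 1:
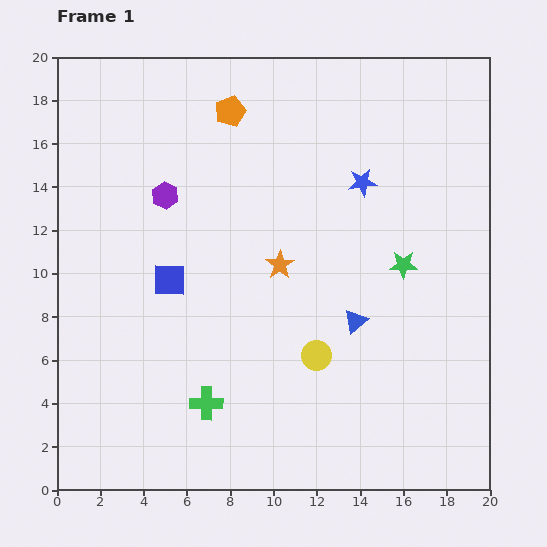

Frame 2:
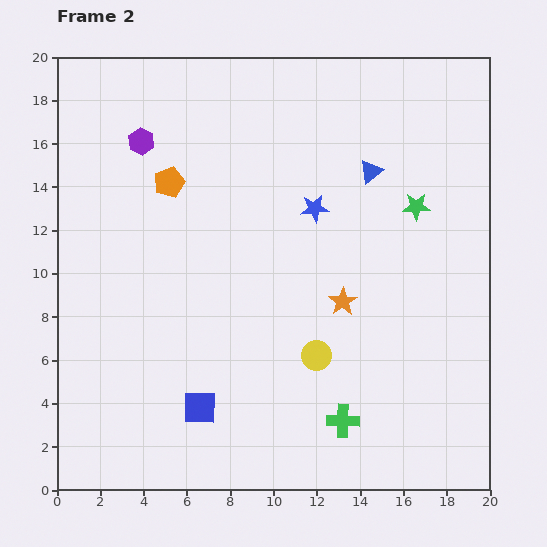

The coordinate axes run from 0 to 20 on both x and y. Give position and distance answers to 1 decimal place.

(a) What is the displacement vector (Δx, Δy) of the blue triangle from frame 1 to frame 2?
(0.7, 6.9)

The blue triangle was at (13.8, 7.8) in frame 1 and (14.5, 14.7) in frame 2.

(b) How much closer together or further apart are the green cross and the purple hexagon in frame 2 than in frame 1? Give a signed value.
+6.1

Distance in frame 1: 9.8. Distance in frame 2: 15.9.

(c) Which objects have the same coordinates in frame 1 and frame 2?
the yellow circle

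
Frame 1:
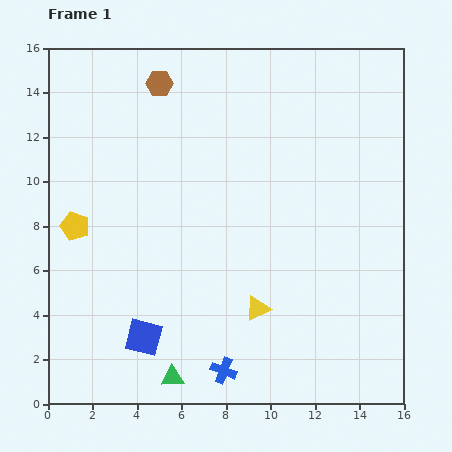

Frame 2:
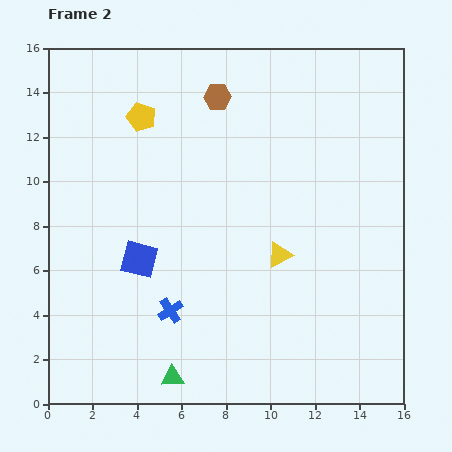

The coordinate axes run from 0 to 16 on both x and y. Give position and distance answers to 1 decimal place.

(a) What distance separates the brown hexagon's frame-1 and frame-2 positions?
2.7

The brown hexagon moved from (5.0, 14.4) to (7.6, 13.8), a distance of √(2.6² + 0.6²) ≈ 2.7.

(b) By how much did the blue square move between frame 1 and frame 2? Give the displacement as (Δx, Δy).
(-0.2, 3.5)

The blue square was at (4.3, 3.0) in frame 1 and (4.1, 6.5) in frame 2.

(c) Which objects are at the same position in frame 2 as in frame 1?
the green triangle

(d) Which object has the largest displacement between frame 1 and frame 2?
the yellow pentagon

(moved 5.7; next 3.6)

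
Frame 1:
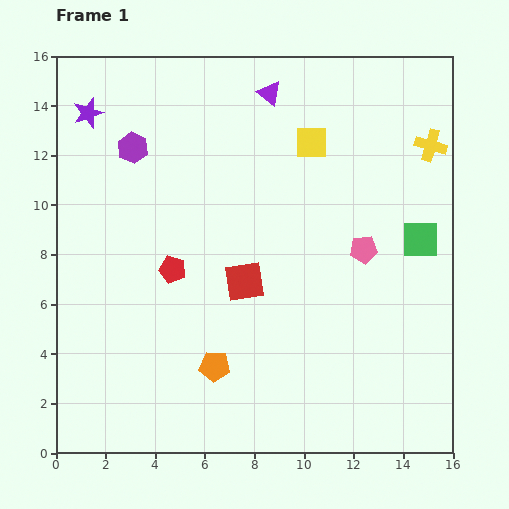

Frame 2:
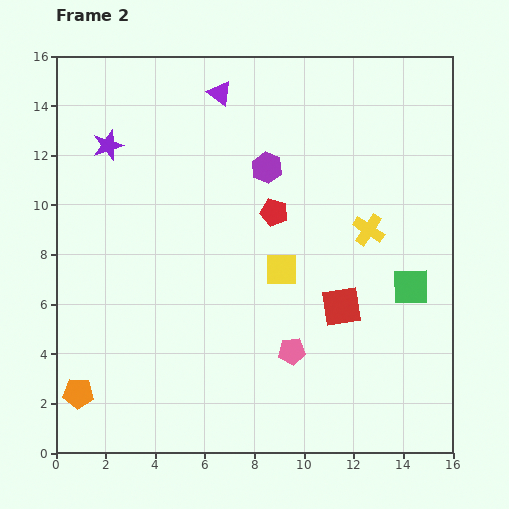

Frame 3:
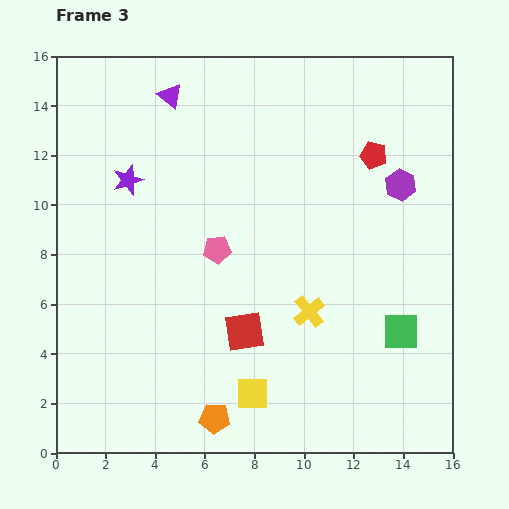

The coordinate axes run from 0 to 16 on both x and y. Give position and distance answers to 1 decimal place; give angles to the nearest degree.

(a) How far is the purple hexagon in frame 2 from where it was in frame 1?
5.5

The purple hexagon moved from (3.1, 12.3) to (8.5, 11.5), a distance of √(5.4² + 0.8²) ≈ 5.5.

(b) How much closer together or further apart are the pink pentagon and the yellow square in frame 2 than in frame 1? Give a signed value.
-1.5

Distance in frame 1: 4.8. Distance in frame 2: 3.3.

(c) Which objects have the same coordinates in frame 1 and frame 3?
none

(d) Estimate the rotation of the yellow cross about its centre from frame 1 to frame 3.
35° clockwise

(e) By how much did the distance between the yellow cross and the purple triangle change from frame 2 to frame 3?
+2.2

Distance in frame 2: 8.1. Distance in frame 3: 10.3.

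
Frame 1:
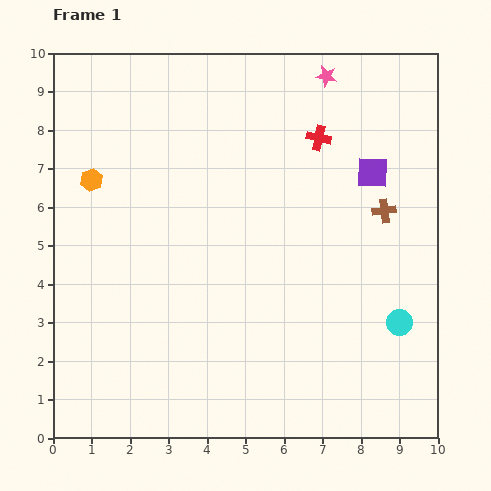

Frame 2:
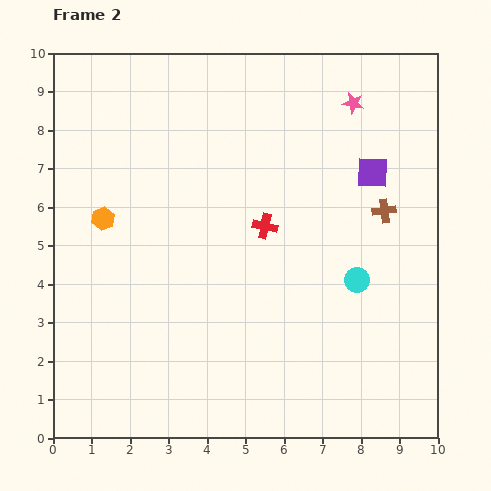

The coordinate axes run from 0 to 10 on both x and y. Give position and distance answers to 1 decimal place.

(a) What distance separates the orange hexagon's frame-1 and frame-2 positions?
1.0

The orange hexagon moved from (1.0, 6.7) to (1.3, 5.7), a distance of √(0.3² + 1.0²) ≈ 1.0.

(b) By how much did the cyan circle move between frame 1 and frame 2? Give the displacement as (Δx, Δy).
(-1.1, 1.1)

The cyan circle was at (9.0, 3.0) in frame 1 and (7.9, 4.1) in frame 2.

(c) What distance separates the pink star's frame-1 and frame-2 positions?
1.0

The pink star moved from (7.1, 9.4) to (7.8, 8.7), a distance of √(0.7² + 0.7²) ≈ 1.0.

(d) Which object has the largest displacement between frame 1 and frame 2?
the red cross

(moved 2.7; next 1.6)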